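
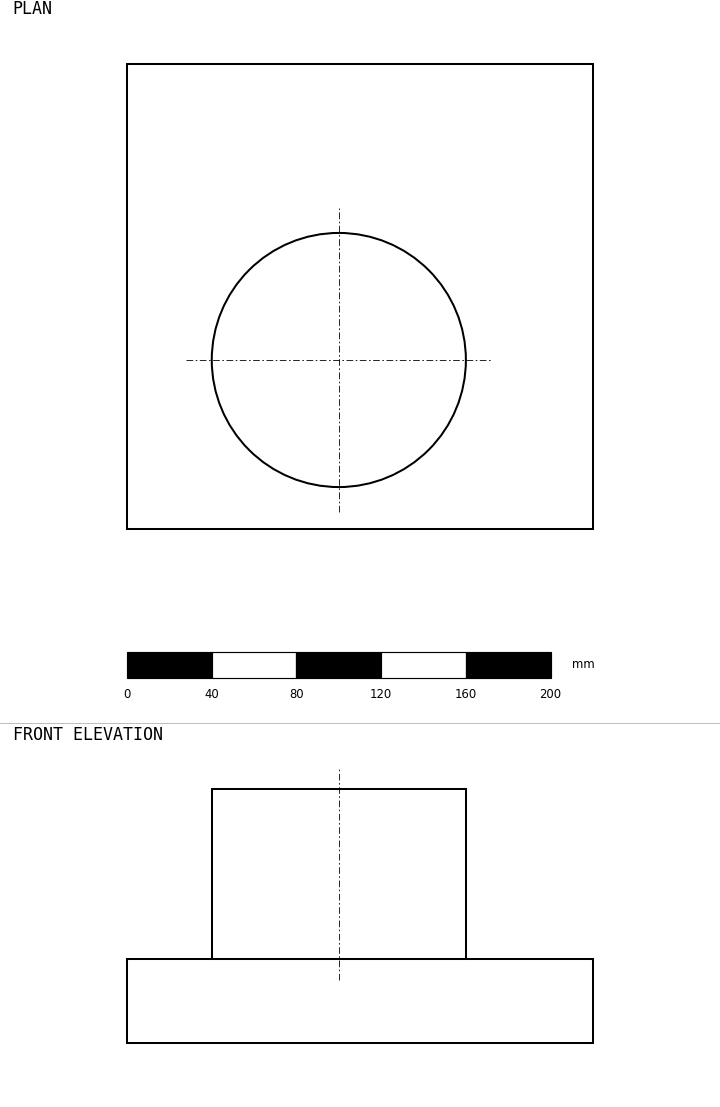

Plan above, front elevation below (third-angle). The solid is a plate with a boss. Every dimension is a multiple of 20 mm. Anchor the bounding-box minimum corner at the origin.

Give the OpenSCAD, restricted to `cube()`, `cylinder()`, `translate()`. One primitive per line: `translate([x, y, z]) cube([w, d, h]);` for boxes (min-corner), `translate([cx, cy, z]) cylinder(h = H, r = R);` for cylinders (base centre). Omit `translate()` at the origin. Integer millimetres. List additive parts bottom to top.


cube([220, 220, 40]);
translate([100, 80, 40]) cylinder(h = 80, r = 60);


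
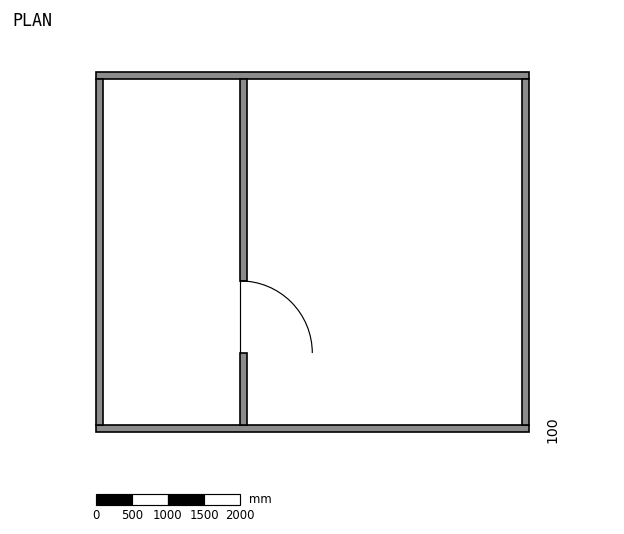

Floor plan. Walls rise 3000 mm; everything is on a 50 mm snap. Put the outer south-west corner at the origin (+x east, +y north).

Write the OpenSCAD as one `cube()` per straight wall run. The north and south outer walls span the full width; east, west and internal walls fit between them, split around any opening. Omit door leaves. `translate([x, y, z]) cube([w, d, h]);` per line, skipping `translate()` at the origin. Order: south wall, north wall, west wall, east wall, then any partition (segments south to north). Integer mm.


cube([6000, 100, 3000]);
translate([0, 4900, 0]) cube([6000, 100, 3000]);
translate([0, 100, 0]) cube([100, 4800, 3000]);
translate([5900, 100, 0]) cube([100, 4800, 3000]);
translate([2000, 100, 0]) cube([100, 1000, 3000]);
translate([2000, 2100, 0]) cube([100, 2800, 3000]);


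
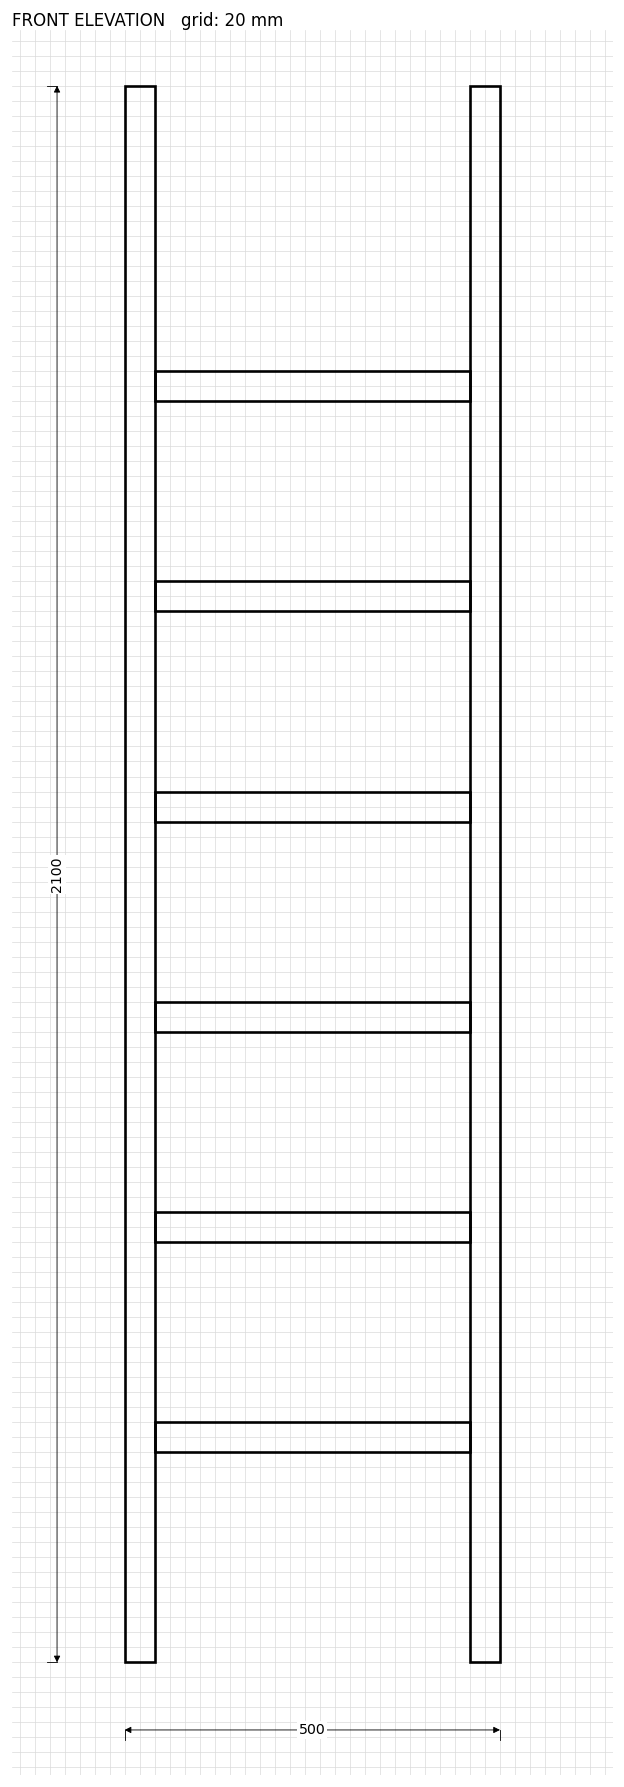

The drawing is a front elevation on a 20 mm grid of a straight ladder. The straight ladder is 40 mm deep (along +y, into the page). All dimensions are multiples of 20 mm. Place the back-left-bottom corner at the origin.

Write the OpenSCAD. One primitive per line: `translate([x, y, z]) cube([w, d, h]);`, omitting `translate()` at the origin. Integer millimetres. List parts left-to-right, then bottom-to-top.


cube([40, 40, 2100]);
translate([40, 0, 280]) cube([420, 40, 40]);
translate([40, 0, 560]) cube([420, 40, 40]);
translate([40, 0, 840]) cube([420, 40, 40]);
translate([40, 0, 1120]) cube([420, 40, 40]);
translate([40, 0, 1400]) cube([420, 40, 40]);
translate([40, 0, 1680]) cube([420, 40, 40]);
translate([460, 0, 0]) cube([40, 40, 2100]);


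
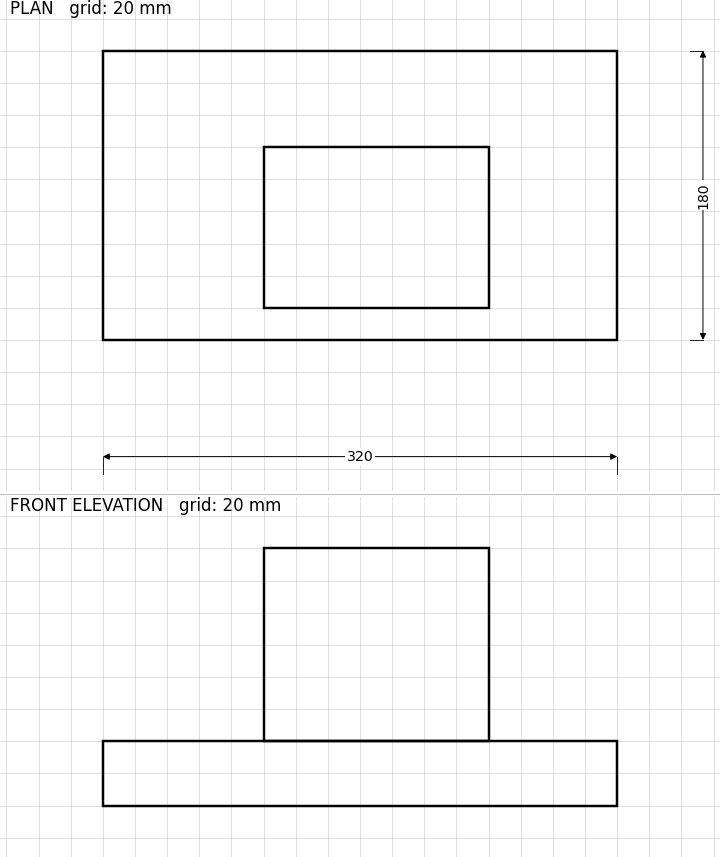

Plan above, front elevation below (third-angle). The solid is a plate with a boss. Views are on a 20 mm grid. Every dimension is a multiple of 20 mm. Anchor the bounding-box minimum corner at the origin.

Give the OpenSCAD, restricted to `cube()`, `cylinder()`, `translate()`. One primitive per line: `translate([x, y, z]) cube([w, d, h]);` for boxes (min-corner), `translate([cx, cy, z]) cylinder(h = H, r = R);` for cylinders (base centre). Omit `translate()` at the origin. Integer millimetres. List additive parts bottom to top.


cube([320, 180, 40]);
translate([100, 20, 40]) cube([140, 100, 120]);


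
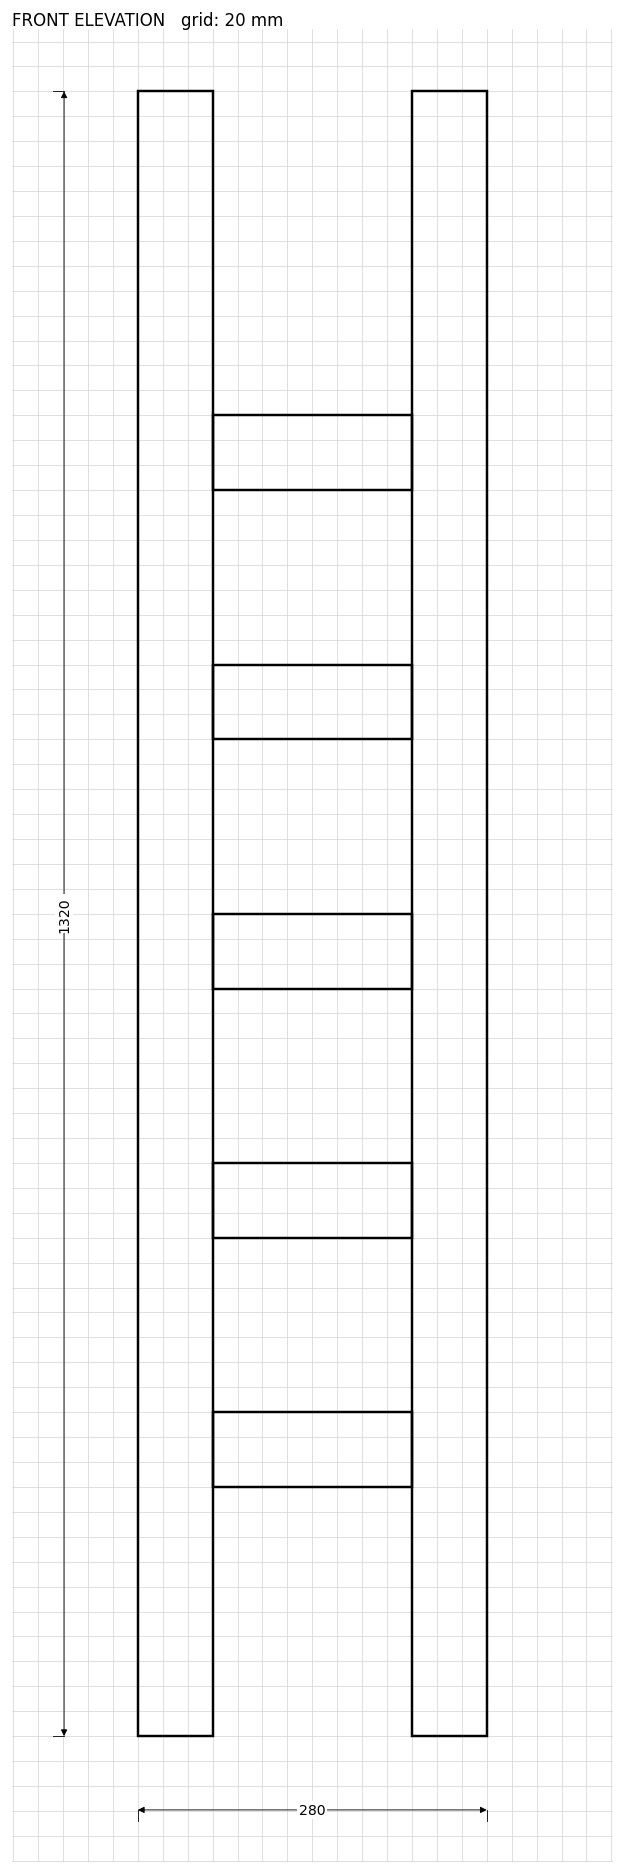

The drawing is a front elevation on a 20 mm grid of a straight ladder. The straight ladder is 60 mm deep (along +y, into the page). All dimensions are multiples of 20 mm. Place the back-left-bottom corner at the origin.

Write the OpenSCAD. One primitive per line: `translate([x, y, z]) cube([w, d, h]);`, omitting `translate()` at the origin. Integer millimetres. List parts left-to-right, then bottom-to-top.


cube([60, 60, 1320]);
translate([60, 0, 200]) cube([160, 60, 60]);
translate([60, 0, 400]) cube([160, 60, 60]);
translate([60, 0, 600]) cube([160, 60, 60]);
translate([60, 0, 800]) cube([160, 60, 60]);
translate([60, 0, 1000]) cube([160, 60, 60]);
translate([220, 0, 0]) cube([60, 60, 1320]);


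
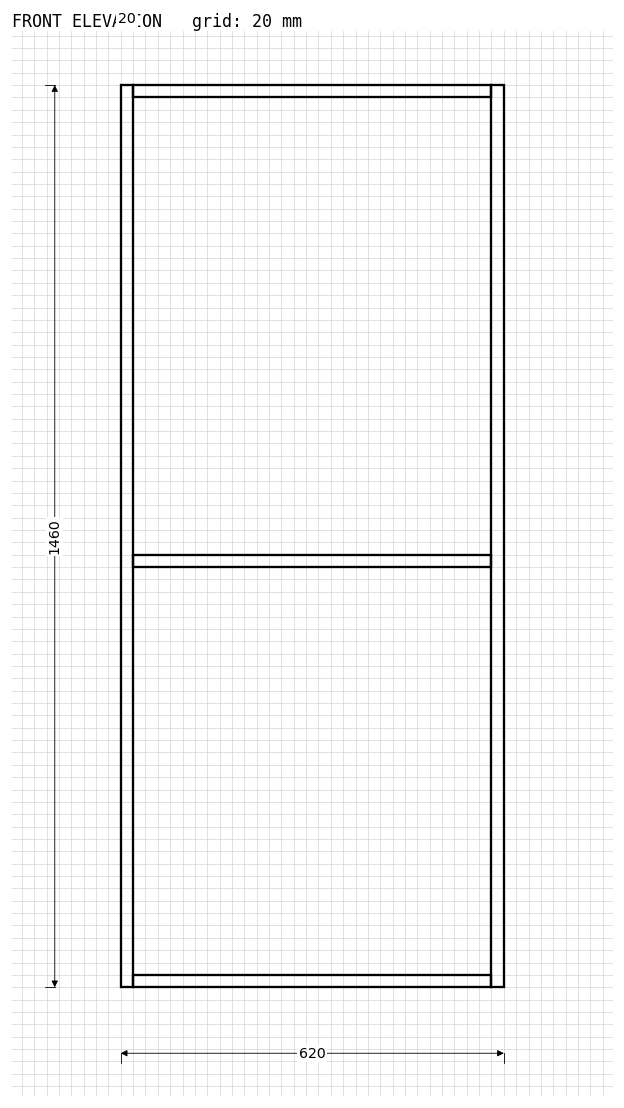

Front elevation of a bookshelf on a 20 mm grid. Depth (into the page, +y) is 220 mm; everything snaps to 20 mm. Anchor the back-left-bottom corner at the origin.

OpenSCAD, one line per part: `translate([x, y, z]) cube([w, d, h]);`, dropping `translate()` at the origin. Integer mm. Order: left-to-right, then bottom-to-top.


cube([20, 220, 1460]);
translate([20, 0, 0]) cube([580, 220, 20]);
translate([20, 0, 680]) cube([580, 220, 20]);
translate([20, 0, 1440]) cube([580, 220, 20]);
translate([600, 0, 0]) cube([20, 220, 1460]);


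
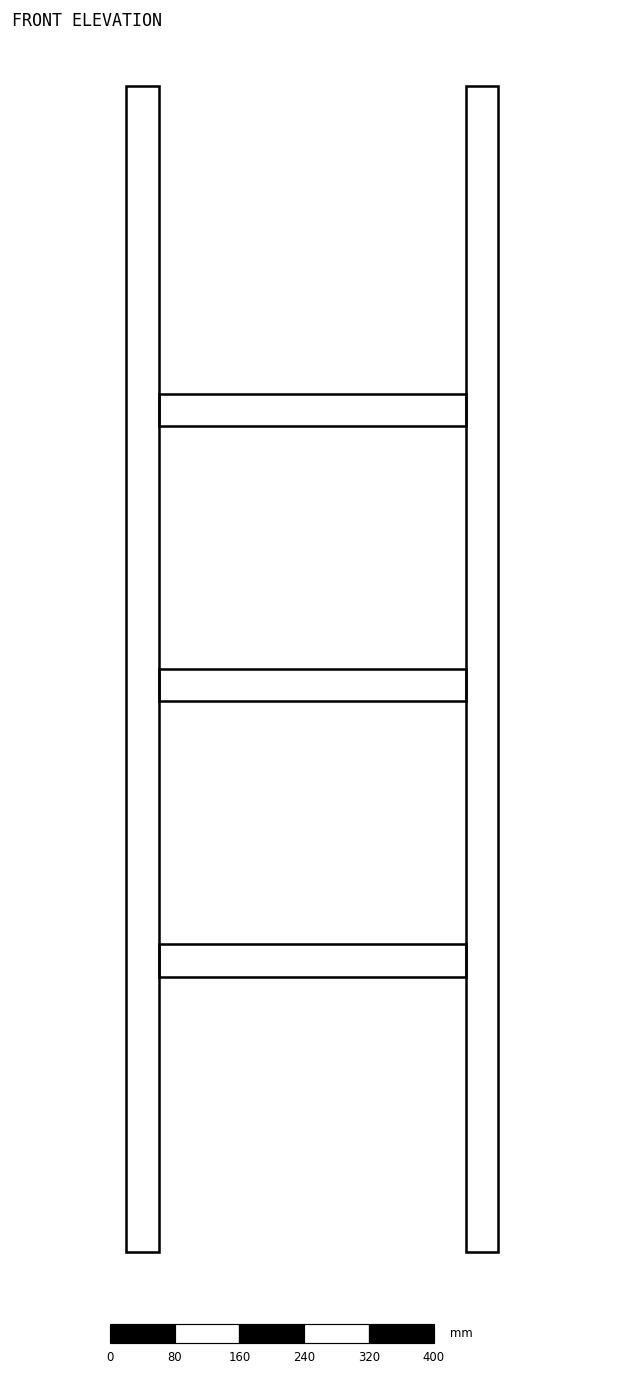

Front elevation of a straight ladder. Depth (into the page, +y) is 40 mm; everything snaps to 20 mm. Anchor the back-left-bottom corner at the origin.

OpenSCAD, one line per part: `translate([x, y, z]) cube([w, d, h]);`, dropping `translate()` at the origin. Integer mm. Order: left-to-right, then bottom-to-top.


cube([40, 40, 1440]);
translate([40, 0, 340]) cube([380, 40, 40]);
translate([40, 0, 680]) cube([380, 40, 40]);
translate([40, 0, 1020]) cube([380, 40, 40]);
translate([420, 0, 0]) cube([40, 40, 1440]);


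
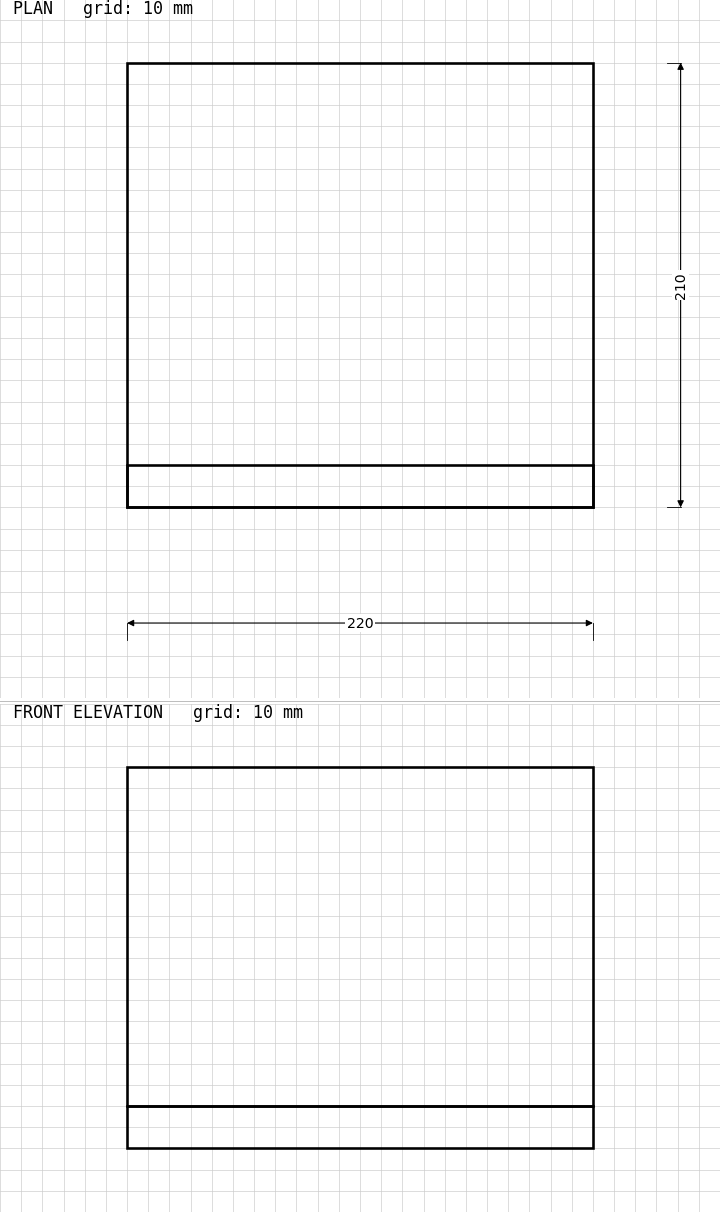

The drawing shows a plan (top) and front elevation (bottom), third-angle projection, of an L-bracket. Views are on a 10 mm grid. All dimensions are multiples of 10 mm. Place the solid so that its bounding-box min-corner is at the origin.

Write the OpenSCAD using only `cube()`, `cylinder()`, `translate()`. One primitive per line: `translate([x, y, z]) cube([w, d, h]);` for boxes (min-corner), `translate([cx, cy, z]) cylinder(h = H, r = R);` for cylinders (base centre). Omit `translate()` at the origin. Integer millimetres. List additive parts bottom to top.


cube([220, 210, 20]);
translate([0, 0, 20]) cube([220, 20, 160]);


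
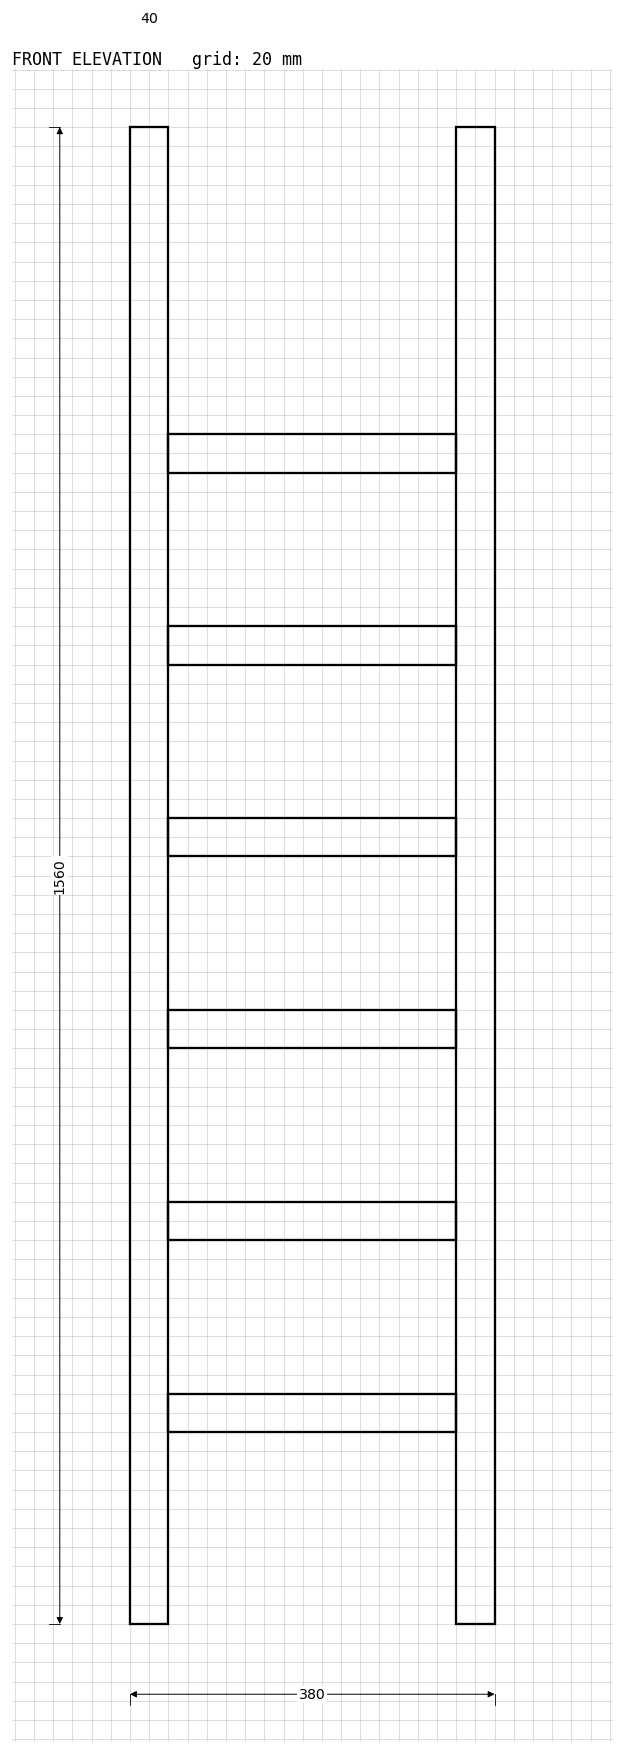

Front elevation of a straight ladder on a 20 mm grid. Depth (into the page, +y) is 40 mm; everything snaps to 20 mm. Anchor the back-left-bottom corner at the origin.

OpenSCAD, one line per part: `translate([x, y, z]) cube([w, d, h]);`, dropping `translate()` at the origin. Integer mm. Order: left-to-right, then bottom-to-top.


cube([40, 40, 1560]);
translate([40, 0, 200]) cube([300, 40, 40]);
translate([40, 0, 400]) cube([300, 40, 40]);
translate([40, 0, 600]) cube([300, 40, 40]);
translate([40, 0, 800]) cube([300, 40, 40]);
translate([40, 0, 1000]) cube([300, 40, 40]);
translate([40, 0, 1200]) cube([300, 40, 40]);
translate([340, 0, 0]) cube([40, 40, 1560]);


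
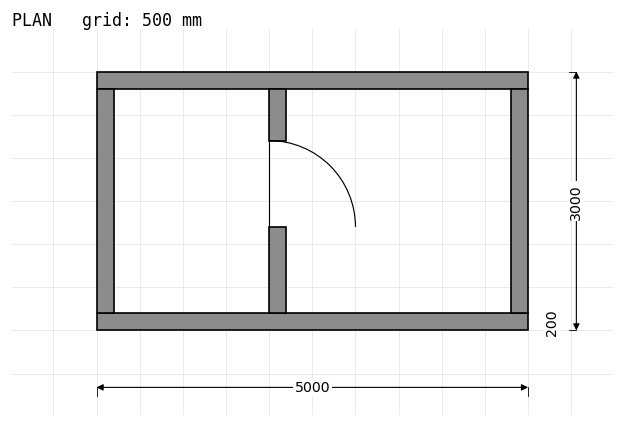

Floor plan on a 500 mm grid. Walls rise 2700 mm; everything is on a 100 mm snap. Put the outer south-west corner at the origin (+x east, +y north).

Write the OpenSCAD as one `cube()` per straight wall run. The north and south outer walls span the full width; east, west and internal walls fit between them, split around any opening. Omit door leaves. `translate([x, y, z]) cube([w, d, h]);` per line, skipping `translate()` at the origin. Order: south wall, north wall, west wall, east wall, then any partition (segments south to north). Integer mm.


cube([5000, 200, 2700]);
translate([0, 2800, 0]) cube([5000, 200, 2700]);
translate([0, 200, 0]) cube([200, 2600, 2700]);
translate([4800, 200, 0]) cube([200, 2600, 2700]);
translate([2000, 200, 0]) cube([200, 1000, 2700]);
translate([2000, 2200, 0]) cube([200, 600, 2700]);


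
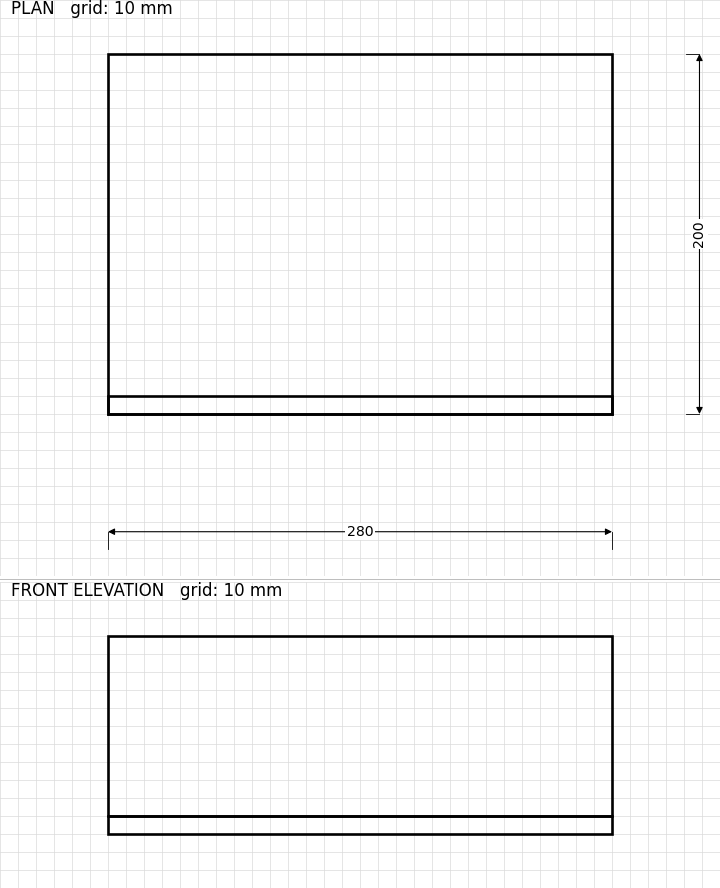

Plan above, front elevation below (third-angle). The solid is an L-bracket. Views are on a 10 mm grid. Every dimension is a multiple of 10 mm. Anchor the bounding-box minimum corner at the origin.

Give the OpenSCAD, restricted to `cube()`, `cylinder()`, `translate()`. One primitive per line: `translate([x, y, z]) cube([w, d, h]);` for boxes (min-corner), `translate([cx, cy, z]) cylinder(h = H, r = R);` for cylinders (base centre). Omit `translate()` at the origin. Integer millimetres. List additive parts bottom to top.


cube([280, 200, 10]);
translate([0, 0, 10]) cube([280, 10, 100]);


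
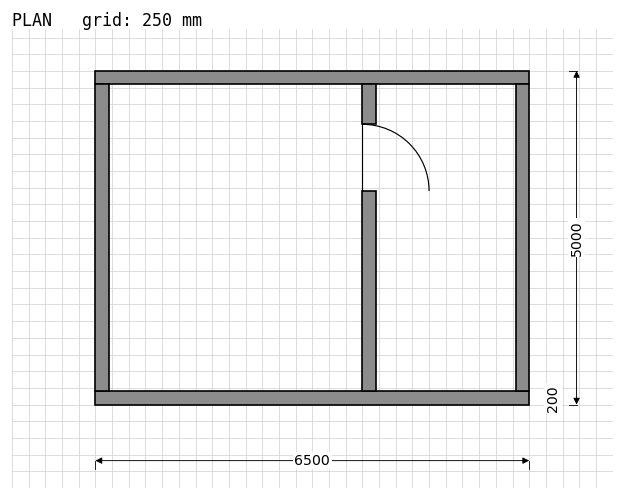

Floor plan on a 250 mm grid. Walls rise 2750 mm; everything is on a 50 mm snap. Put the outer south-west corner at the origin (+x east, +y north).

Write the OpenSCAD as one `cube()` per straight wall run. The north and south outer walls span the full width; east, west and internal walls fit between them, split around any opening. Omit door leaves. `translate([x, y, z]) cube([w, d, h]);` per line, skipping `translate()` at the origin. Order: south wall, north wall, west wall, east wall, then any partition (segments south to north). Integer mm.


cube([6500, 200, 2750]);
translate([0, 4800, 0]) cube([6500, 200, 2750]);
translate([0, 200, 0]) cube([200, 4600, 2750]);
translate([6300, 200, 0]) cube([200, 4600, 2750]);
translate([4000, 200, 0]) cube([200, 3000, 2750]);
translate([4000, 4200, 0]) cube([200, 600, 2750]);


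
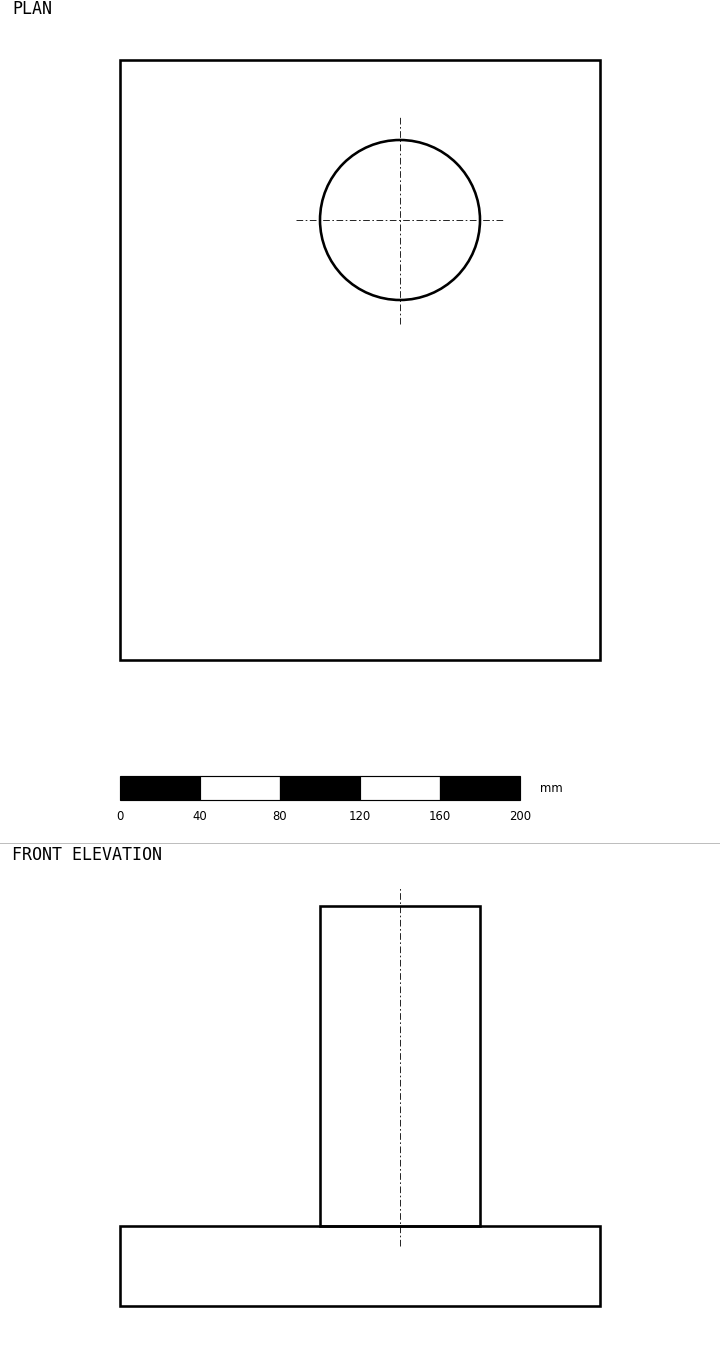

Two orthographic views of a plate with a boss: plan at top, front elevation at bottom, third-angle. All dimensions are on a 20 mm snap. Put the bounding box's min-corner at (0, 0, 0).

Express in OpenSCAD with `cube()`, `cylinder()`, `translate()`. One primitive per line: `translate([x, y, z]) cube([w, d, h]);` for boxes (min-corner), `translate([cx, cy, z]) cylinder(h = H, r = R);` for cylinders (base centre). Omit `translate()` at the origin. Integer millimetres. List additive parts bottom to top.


cube([240, 300, 40]);
translate([140, 220, 40]) cylinder(h = 160, r = 40);


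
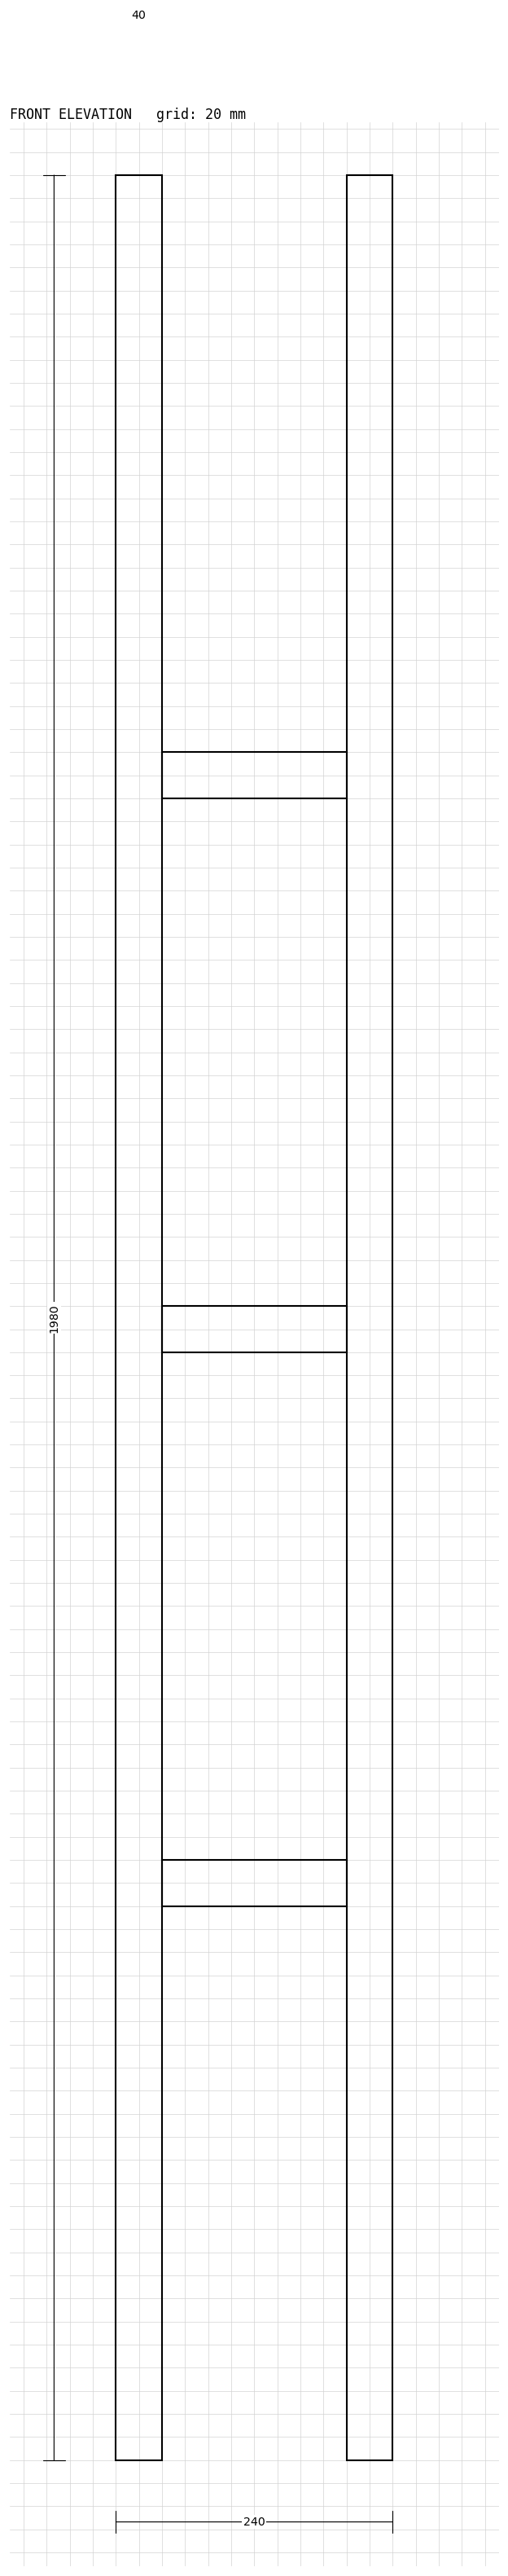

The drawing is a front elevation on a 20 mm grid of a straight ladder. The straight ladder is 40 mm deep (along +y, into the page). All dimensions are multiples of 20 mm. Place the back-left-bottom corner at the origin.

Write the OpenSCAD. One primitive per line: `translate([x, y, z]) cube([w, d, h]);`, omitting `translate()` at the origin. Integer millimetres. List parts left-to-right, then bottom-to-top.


cube([40, 40, 1980]);
translate([40, 0, 480]) cube([160, 40, 40]);
translate([40, 0, 960]) cube([160, 40, 40]);
translate([40, 0, 1440]) cube([160, 40, 40]);
translate([200, 0, 0]) cube([40, 40, 1980]);


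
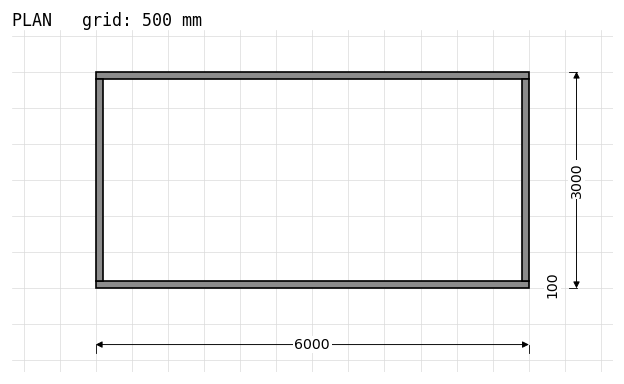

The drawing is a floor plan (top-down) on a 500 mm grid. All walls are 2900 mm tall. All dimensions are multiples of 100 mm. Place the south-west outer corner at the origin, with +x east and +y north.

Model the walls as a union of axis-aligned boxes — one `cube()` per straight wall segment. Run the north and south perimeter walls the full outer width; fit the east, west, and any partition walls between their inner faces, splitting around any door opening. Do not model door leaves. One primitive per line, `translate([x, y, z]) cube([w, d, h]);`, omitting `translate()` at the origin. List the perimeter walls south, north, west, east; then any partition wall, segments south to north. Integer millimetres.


cube([6000, 100, 2900]);
translate([0, 2900, 0]) cube([6000, 100, 2900]);
translate([0, 100, 0]) cube([100, 2800, 2900]);
translate([5900, 100, 0]) cube([100, 2800, 2900]);


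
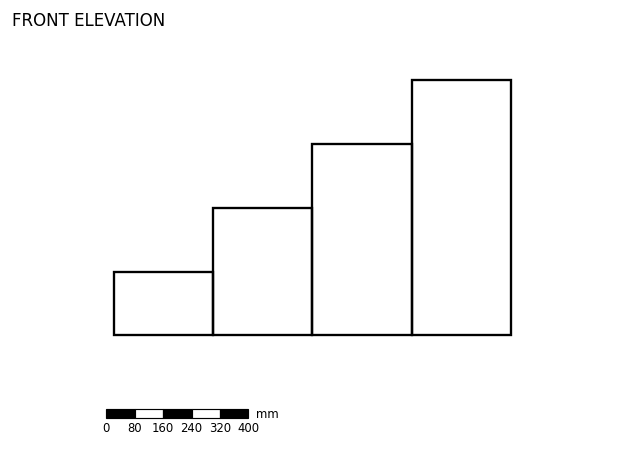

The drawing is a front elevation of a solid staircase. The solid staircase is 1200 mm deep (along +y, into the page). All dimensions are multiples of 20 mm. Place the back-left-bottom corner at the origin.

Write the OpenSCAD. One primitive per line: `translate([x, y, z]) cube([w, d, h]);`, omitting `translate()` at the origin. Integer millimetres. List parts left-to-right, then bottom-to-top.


cube([280, 1200, 180]);
translate([280, 0, 0]) cube([280, 1200, 360]);
translate([560, 0, 0]) cube([280, 1200, 540]);
translate([840, 0, 0]) cube([280, 1200, 720]);


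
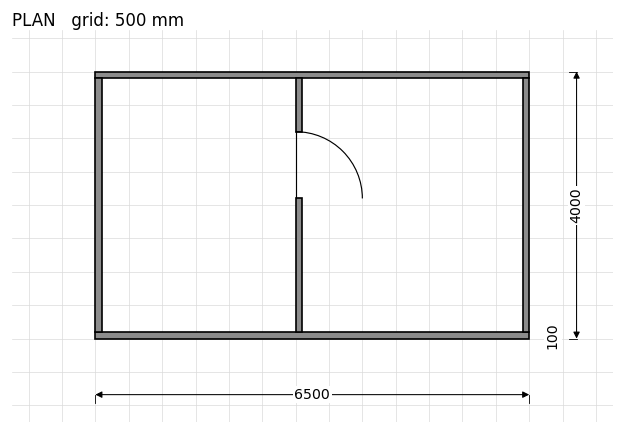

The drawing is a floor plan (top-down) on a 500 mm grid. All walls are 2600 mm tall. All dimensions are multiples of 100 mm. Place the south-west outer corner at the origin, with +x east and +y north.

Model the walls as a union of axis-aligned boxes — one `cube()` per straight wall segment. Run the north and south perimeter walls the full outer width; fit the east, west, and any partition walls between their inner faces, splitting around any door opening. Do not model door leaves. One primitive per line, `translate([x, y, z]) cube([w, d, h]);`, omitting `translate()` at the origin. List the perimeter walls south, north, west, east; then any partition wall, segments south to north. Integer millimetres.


cube([6500, 100, 2600]);
translate([0, 3900, 0]) cube([6500, 100, 2600]);
translate([0, 100, 0]) cube([100, 3800, 2600]);
translate([6400, 100, 0]) cube([100, 3800, 2600]);
translate([3000, 100, 0]) cube([100, 2000, 2600]);
translate([3000, 3100, 0]) cube([100, 800, 2600]);


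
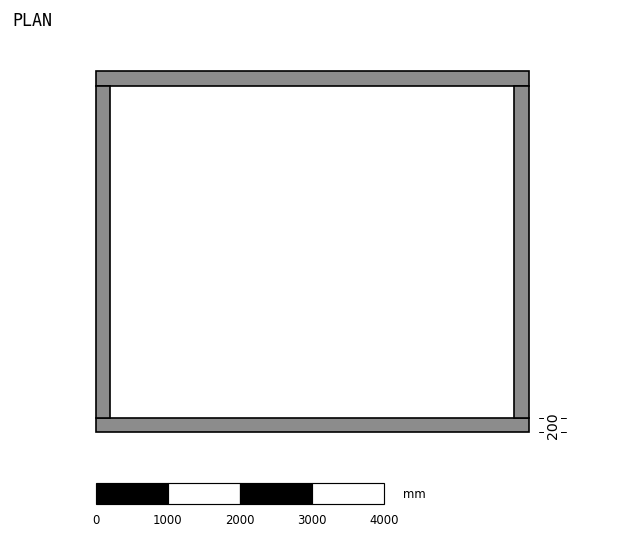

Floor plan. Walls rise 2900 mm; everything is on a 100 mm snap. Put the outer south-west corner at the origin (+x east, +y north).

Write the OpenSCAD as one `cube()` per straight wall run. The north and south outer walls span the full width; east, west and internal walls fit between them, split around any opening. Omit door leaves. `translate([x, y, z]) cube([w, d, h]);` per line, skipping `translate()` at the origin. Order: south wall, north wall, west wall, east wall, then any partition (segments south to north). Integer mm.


cube([6000, 200, 2900]);
translate([0, 4800, 0]) cube([6000, 200, 2900]);
translate([0, 200, 0]) cube([200, 4600, 2900]);
translate([5800, 200, 0]) cube([200, 4600, 2900]);


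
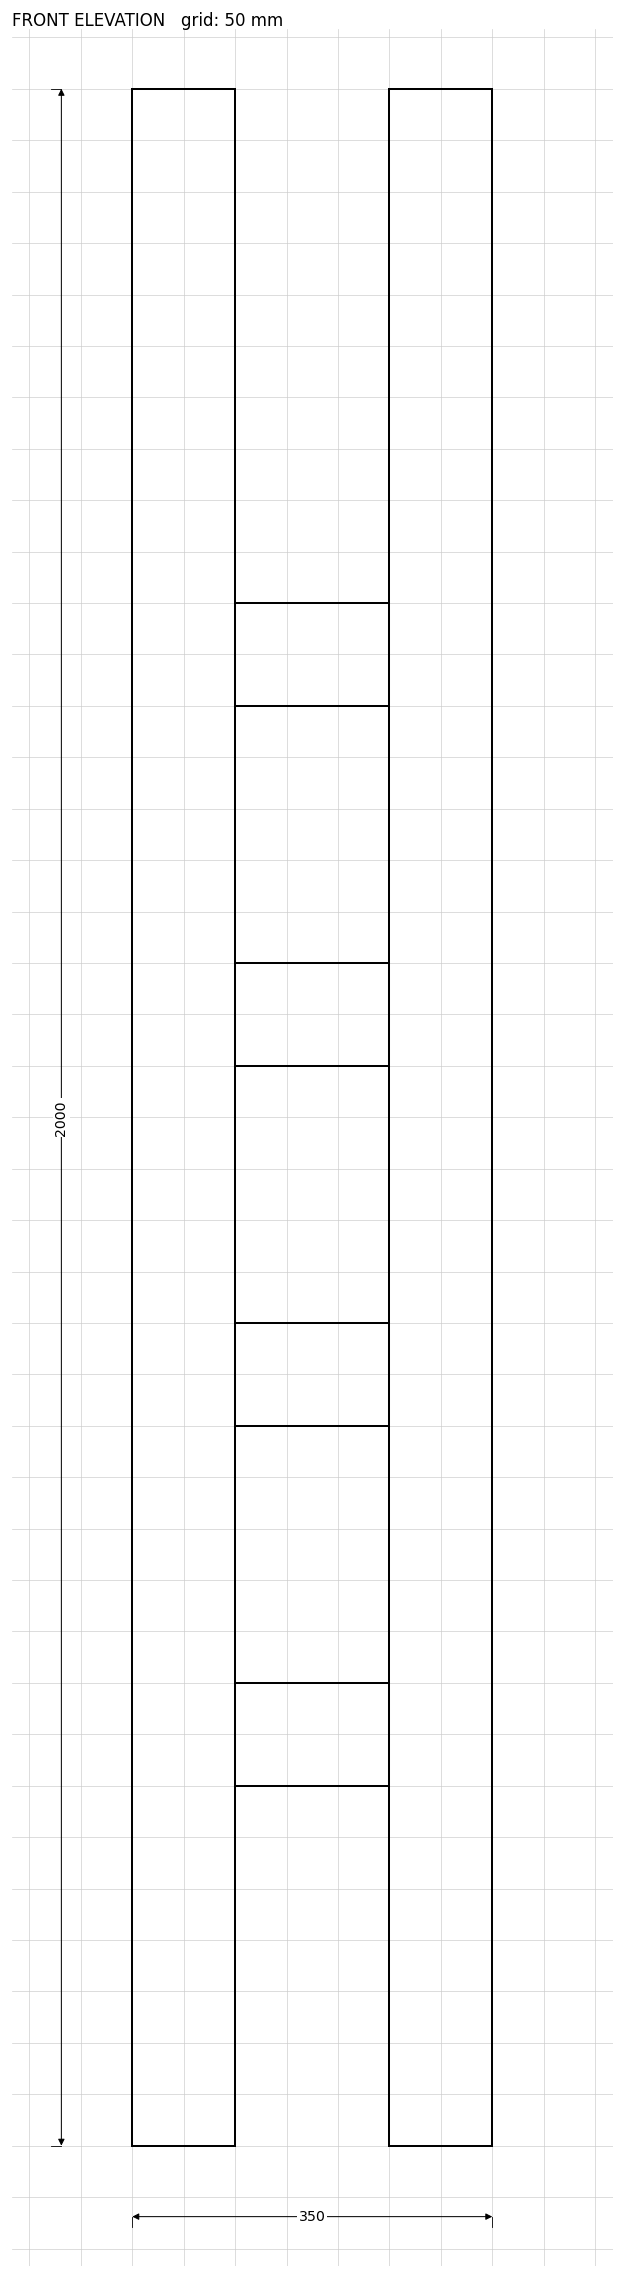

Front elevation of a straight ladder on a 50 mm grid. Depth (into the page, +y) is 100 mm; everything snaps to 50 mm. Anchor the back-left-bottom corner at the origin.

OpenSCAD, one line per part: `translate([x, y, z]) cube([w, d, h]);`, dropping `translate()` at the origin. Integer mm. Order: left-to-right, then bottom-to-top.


cube([100, 100, 2000]);
translate([100, 0, 350]) cube([150, 100, 100]);
translate([100, 0, 700]) cube([150, 100, 100]);
translate([100, 0, 1050]) cube([150, 100, 100]);
translate([100, 0, 1400]) cube([150, 100, 100]);
translate([250, 0, 0]) cube([100, 100, 2000]);


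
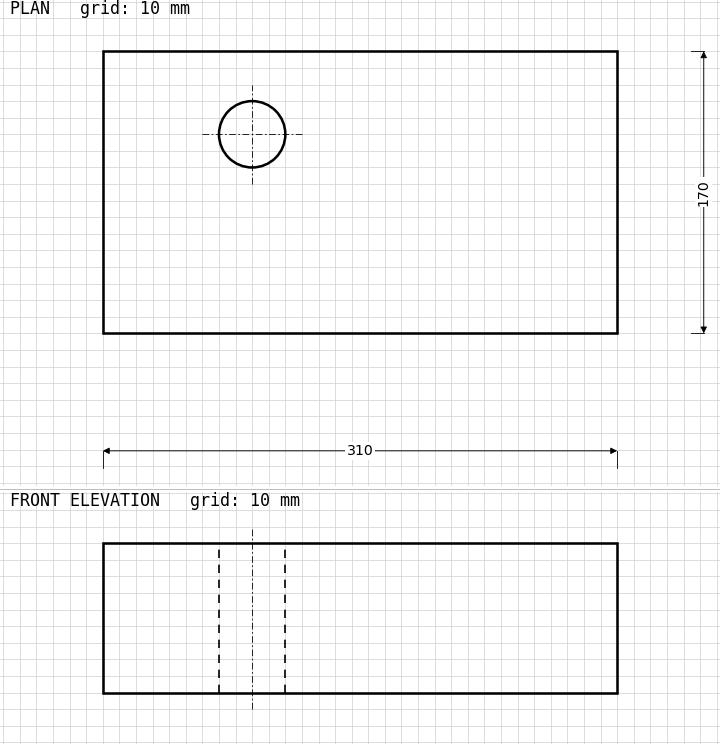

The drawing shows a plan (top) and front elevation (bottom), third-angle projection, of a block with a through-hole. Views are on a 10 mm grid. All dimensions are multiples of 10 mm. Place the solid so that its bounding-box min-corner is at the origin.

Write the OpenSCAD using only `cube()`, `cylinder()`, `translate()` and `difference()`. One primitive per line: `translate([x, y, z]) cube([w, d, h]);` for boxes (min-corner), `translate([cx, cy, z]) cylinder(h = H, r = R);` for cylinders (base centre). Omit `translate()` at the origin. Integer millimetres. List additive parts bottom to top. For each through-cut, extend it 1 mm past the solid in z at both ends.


difference() {
  cube([310, 170, 90]);
  translate([90, 120, -1]) cylinder(h = 92, r = 20);
}


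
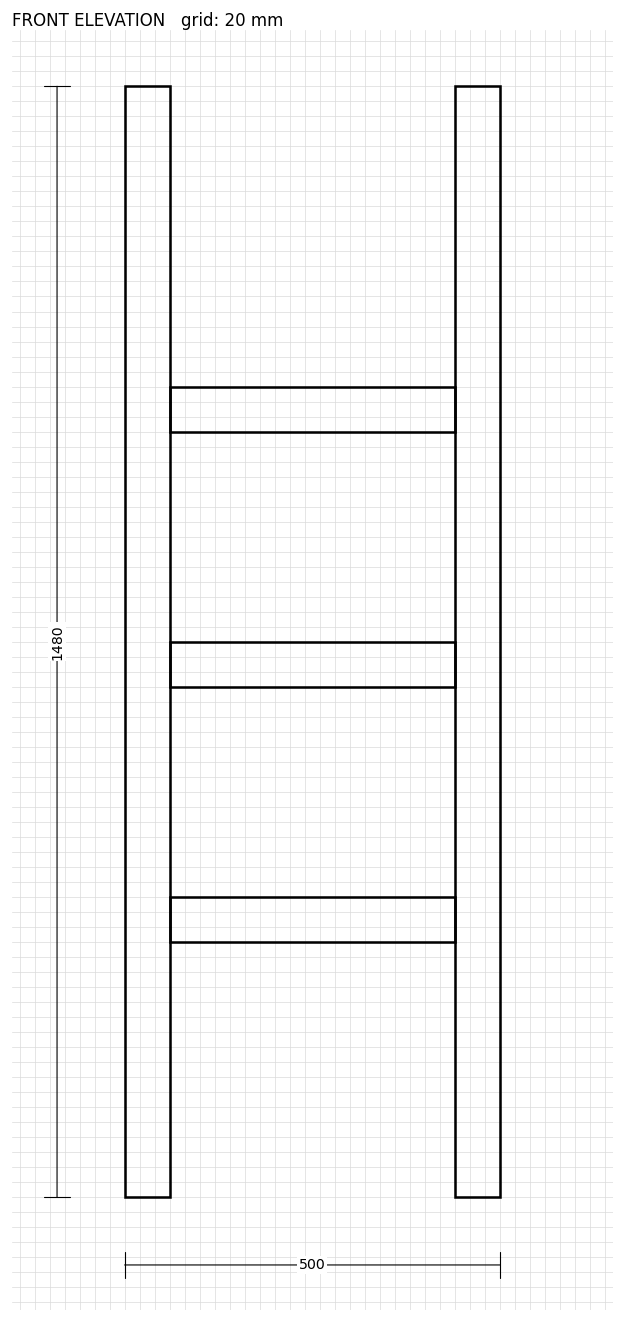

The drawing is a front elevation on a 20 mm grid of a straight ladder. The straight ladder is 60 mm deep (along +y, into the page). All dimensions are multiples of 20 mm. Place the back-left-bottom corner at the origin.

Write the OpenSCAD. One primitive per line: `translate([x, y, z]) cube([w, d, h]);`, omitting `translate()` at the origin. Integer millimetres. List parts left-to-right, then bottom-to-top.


cube([60, 60, 1480]);
translate([60, 0, 340]) cube([380, 60, 60]);
translate([60, 0, 680]) cube([380, 60, 60]);
translate([60, 0, 1020]) cube([380, 60, 60]);
translate([440, 0, 0]) cube([60, 60, 1480]);


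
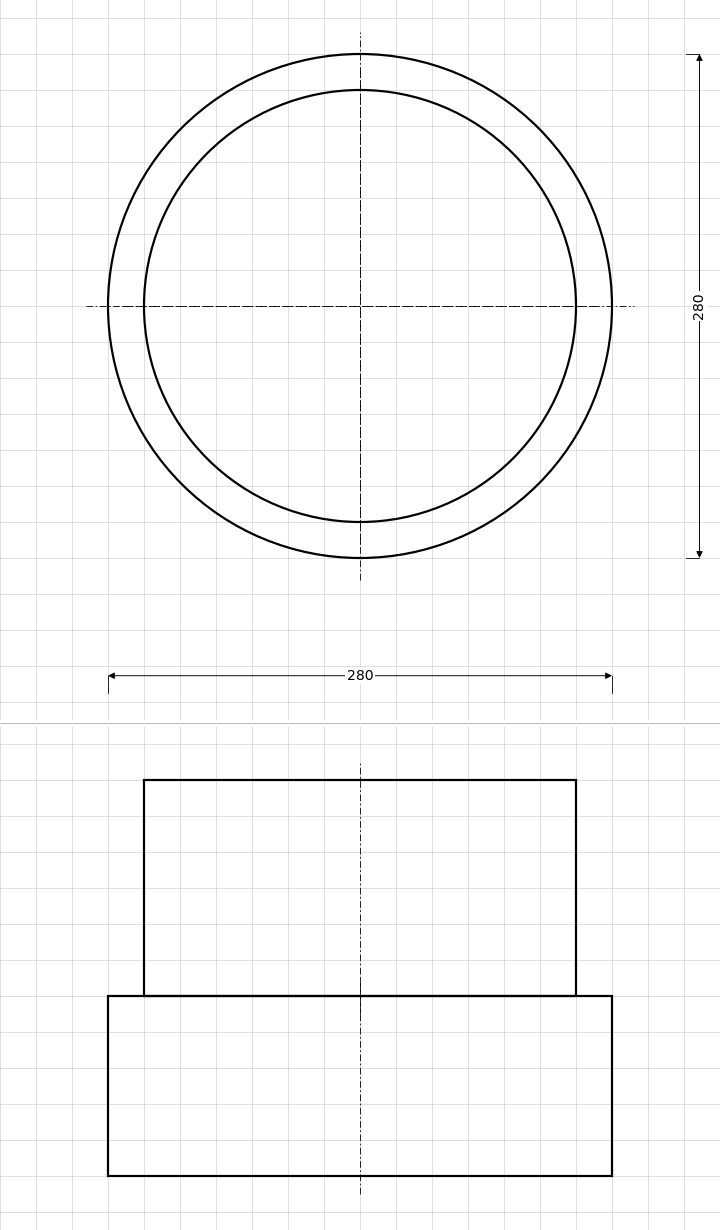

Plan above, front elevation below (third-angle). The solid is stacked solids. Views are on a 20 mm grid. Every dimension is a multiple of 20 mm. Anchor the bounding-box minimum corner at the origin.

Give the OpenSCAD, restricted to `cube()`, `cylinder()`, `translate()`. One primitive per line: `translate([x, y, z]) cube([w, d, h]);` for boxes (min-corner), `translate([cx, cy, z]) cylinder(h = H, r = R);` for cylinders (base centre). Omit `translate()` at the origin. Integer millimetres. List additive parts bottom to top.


translate([140, 140, 0]) cylinder(h = 100, r = 140);
translate([140, 140, 100]) cylinder(h = 120, r = 120);


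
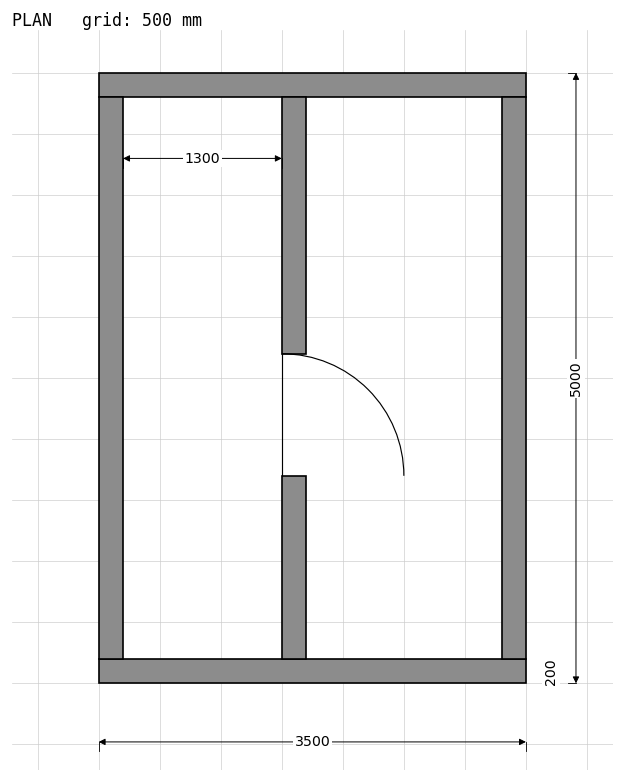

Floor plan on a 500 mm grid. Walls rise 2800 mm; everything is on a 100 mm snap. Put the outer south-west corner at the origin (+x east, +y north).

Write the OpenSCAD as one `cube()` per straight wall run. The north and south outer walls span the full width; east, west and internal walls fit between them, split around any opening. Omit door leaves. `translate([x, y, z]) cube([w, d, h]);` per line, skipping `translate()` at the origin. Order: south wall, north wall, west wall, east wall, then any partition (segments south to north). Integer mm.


cube([3500, 200, 2800]);
translate([0, 4800, 0]) cube([3500, 200, 2800]);
translate([0, 200, 0]) cube([200, 4600, 2800]);
translate([3300, 200, 0]) cube([200, 4600, 2800]);
translate([1500, 200, 0]) cube([200, 1500, 2800]);
translate([1500, 2700, 0]) cube([200, 2100, 2800]);


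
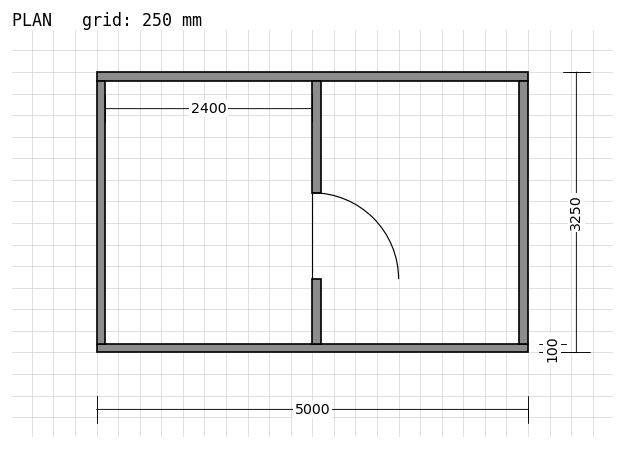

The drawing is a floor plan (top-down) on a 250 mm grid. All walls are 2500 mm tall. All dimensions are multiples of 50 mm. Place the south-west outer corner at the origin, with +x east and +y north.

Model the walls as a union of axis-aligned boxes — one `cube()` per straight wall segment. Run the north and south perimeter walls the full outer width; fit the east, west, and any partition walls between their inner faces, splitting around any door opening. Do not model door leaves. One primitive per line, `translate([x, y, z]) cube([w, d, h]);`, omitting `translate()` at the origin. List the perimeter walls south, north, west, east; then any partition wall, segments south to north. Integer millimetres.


cube([5000, 100, 2500]);
translate([0, 3150, 0]) cube([5000, 100, 2500]);
translate([0, 100, 0]) cube([100, 3050, 2500]);
translate([4900, 100, 0]) cube([100, 3050, 2500]);
translate([2500, 100, 0]) cube([100, 750, 2500]);
translate([2500, 1850, 0]) cube([100, 1300, 2500]);


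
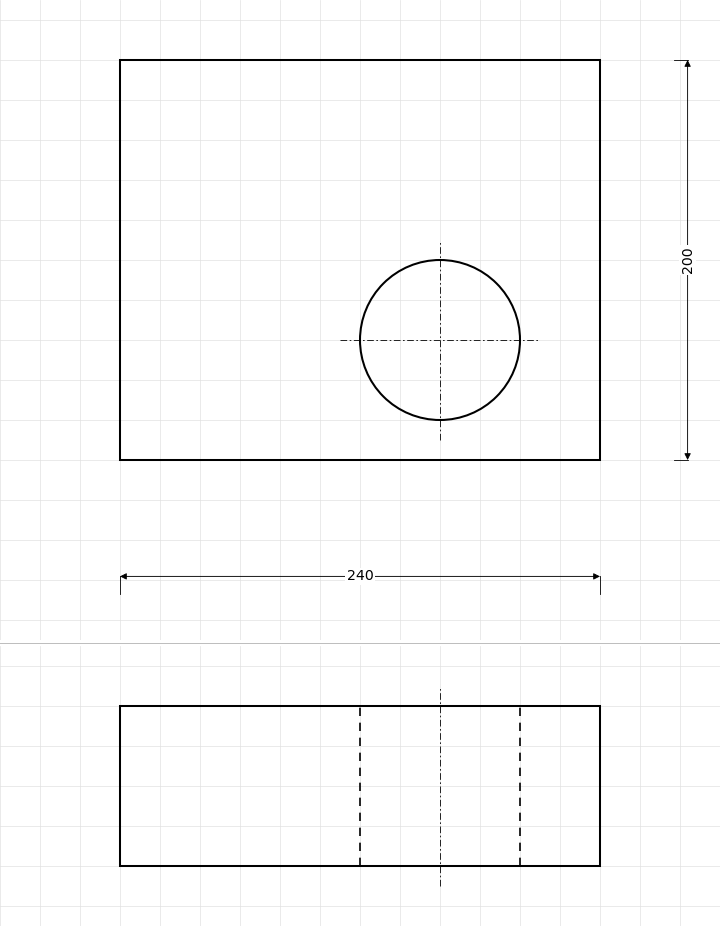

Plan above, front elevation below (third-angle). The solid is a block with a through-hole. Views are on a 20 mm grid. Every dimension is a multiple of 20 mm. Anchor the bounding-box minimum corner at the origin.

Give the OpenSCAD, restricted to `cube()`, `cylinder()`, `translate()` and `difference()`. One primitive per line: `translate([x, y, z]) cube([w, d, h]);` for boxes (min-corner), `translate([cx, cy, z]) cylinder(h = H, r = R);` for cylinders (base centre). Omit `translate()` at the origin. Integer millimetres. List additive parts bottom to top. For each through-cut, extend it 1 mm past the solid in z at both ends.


difference() {
  cube([240, 200, 80]);
  translate([160, 60, -1]) cylinder(h = 82, r = 40);
}


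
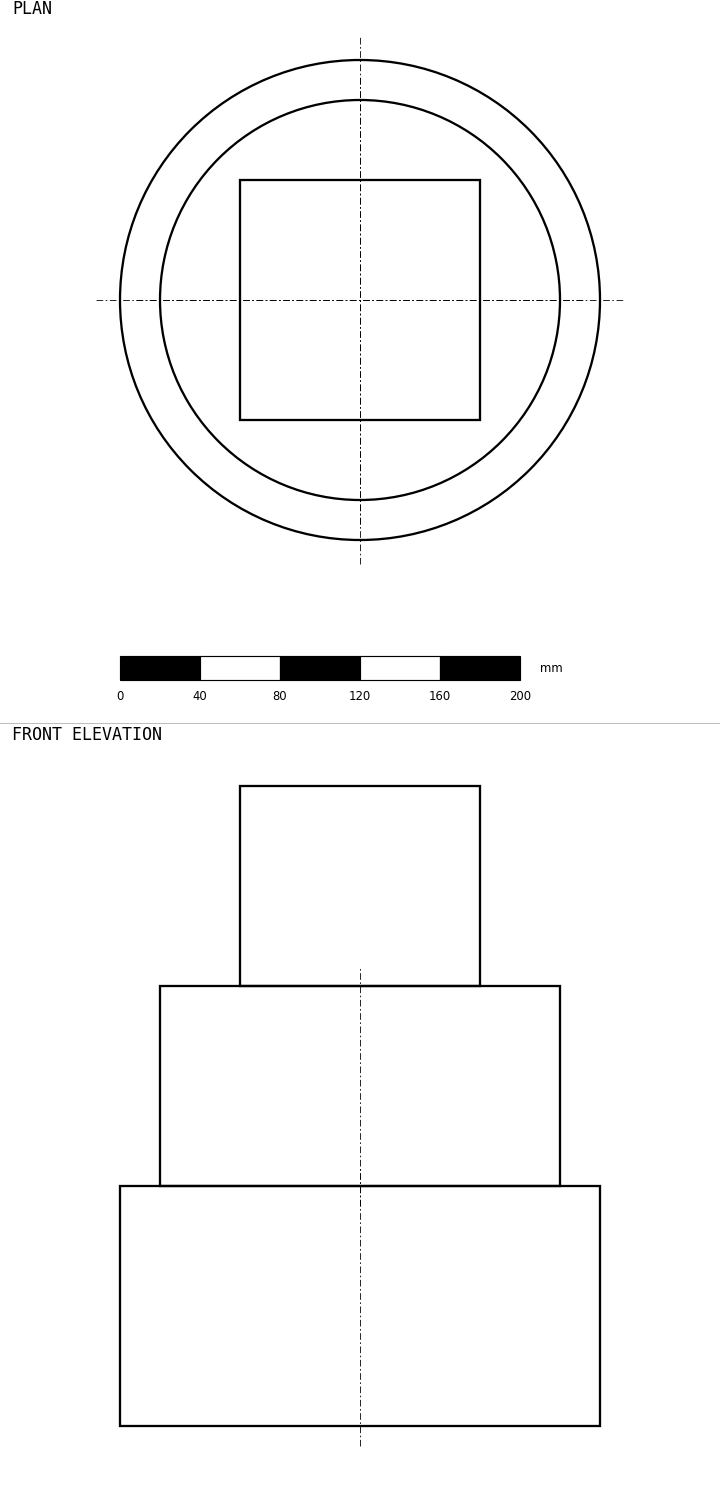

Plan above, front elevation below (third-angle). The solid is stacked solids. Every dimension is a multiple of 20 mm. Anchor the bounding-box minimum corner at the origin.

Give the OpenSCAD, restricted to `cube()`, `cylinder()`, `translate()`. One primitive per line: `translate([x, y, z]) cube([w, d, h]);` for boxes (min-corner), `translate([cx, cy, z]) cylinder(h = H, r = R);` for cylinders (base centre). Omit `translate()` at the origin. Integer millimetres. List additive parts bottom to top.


translate([120, 120, 0]) cylinder(h = 120, r = 120);
translate([120, 120, 120]) cylinder(h = 100, r = 100);
translate([60, 60, 220]) cube([120, 120, 100]);


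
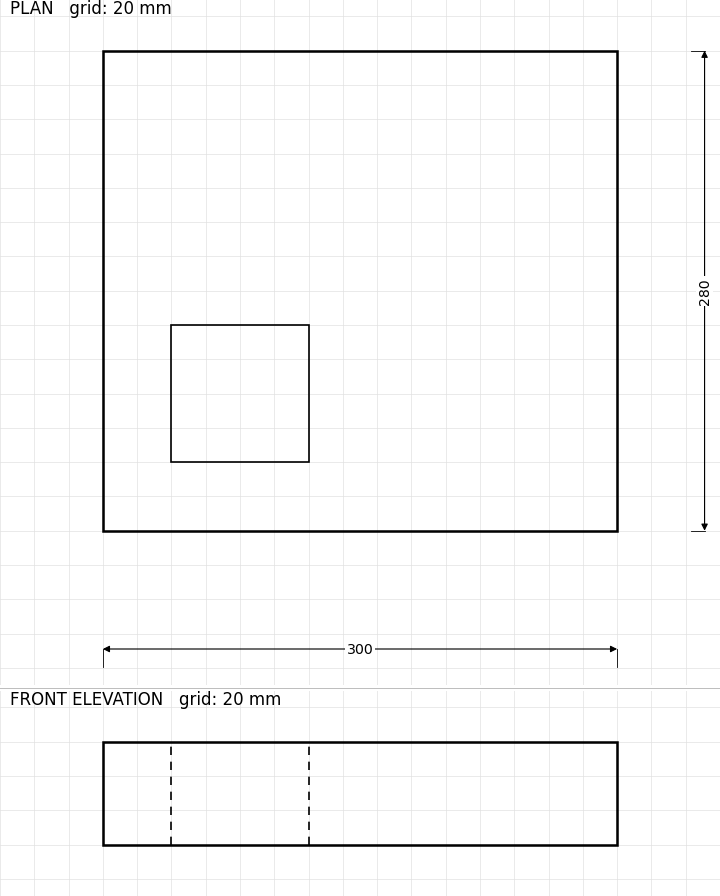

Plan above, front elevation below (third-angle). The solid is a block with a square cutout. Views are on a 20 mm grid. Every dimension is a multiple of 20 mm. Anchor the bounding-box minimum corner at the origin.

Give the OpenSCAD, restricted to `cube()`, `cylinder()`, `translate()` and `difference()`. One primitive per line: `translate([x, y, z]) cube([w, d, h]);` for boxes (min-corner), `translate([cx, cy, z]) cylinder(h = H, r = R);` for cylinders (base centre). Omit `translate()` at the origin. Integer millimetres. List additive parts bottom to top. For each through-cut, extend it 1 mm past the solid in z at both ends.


difference() {
  cube([300, 280, 60]);
  translate([40, 40, -1]) cube([80, 80, 62]);
}


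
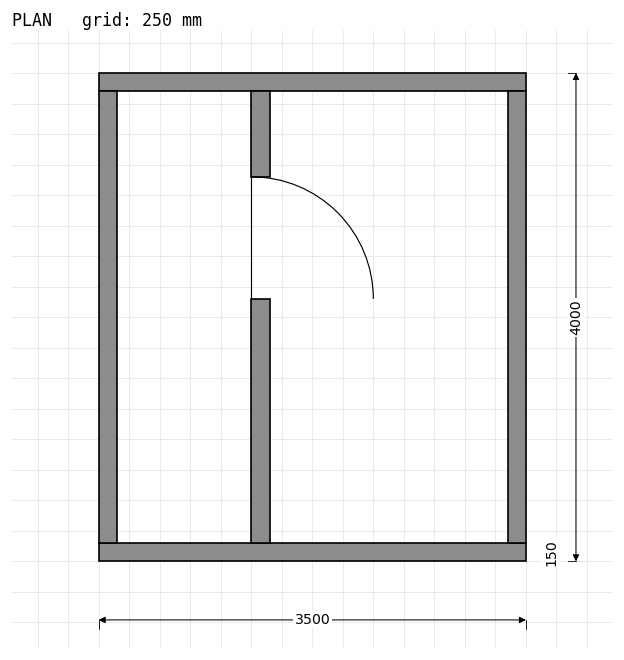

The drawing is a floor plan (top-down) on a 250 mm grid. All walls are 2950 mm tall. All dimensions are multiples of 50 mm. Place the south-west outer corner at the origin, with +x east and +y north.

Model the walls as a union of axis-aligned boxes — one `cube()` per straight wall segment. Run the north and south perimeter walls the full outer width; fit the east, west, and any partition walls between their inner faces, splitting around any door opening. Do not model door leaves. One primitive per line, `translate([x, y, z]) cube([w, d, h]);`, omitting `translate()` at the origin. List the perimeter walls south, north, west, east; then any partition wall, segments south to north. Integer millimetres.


cube([3500, 150, 2950]);
translate([0, 3850, 0]) cube([3500, 150, 2950]);
translate([0, 150, 0]) cube([150, 3700, 2950]);
translate([3350, 150, 0]) cube([150, 3700, 2950]);
translate([1250, 150, 0]) cube([150, 2000, 2950]);
translate([1250, 3150, 0]) cube([150, 700, 2950]);


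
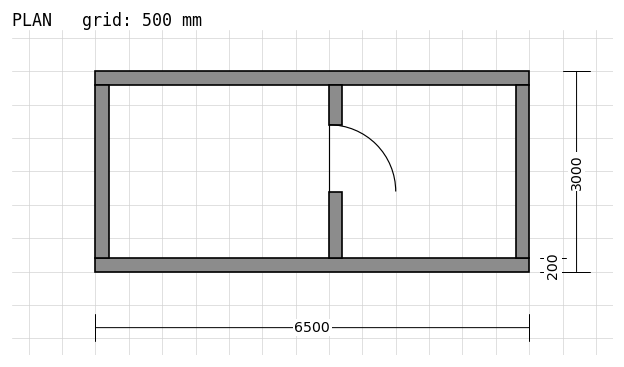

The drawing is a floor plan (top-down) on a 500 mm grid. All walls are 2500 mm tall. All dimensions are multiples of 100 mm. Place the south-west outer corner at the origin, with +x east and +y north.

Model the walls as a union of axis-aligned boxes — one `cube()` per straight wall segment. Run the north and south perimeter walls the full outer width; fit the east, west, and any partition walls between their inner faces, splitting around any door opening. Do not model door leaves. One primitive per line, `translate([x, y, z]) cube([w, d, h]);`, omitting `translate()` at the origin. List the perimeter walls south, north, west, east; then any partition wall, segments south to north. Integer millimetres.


cube([6500, 200, 2500]);
translate([0, 2800, 0]) cube([6500, 200, 2500]);
translate([0, 200, 0]) cube([200, 2600, 2500]);
translate([6300, 200, 0]) cube([200, 2600, 2500]);
translate([3500, 200, 0]) cube([200, 1000, 2500]);
translate([3500, 2200, 0]) cube([200, 600, 2500]);


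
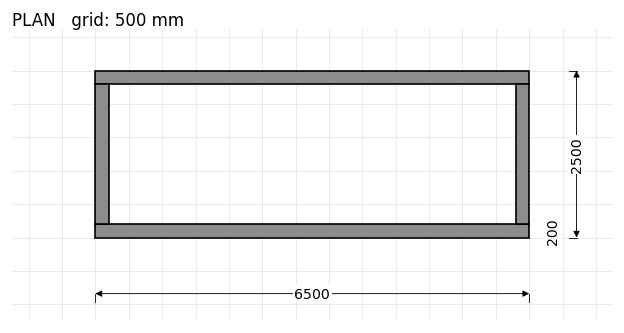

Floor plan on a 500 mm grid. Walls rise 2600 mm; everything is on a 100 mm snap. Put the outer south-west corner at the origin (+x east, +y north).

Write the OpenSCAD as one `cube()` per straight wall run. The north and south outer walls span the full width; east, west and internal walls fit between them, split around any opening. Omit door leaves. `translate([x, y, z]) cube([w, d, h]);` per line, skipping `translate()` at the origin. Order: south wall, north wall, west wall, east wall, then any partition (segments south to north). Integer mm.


cube([6500, 200, 2600]);
translate([0, 2300, 0]) cube([6500, 200, 2600]);
translate([0, 200, 0]) cube([200, 2100, 2600]);
translate([6300, 200, 0]) cube([200, 2100, 2600]);


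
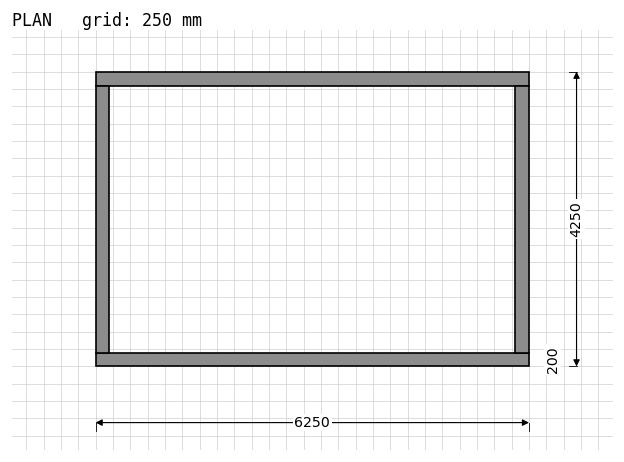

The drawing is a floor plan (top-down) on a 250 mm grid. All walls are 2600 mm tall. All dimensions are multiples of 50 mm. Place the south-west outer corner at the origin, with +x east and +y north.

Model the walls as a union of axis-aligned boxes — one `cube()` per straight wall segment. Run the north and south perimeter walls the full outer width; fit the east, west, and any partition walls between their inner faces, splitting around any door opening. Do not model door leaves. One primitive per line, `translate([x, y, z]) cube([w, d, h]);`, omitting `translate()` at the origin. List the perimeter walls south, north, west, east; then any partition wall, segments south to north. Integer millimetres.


cube([6250, 200, 2600]);
translate([0, 4050, 0]) cube([6250, 200, 2600]);
translate([0, 200, 0]) cube([200, 3850, 2600]);
translate([6050, 200, 0]) cube([200, 3850, 2600]);


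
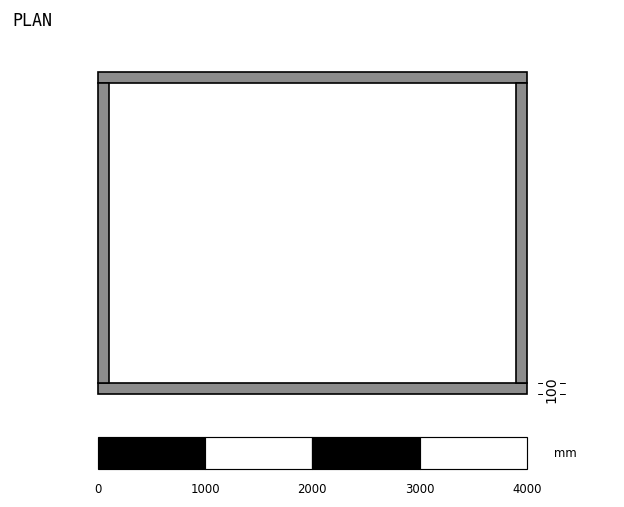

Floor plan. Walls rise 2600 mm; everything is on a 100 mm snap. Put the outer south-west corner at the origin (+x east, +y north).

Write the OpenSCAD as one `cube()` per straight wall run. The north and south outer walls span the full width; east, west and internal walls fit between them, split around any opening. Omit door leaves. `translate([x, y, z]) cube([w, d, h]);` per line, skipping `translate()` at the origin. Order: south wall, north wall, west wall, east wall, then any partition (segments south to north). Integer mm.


cube([4000, 100, 2600]);
translate([0, 2900, 0]) cube([4000, 100, 2600]);
translate([0, 100, 0]) cube([100, 2800, 2600]);
translate([3900, 100, 0]) cube([100, 2800, 2600]);


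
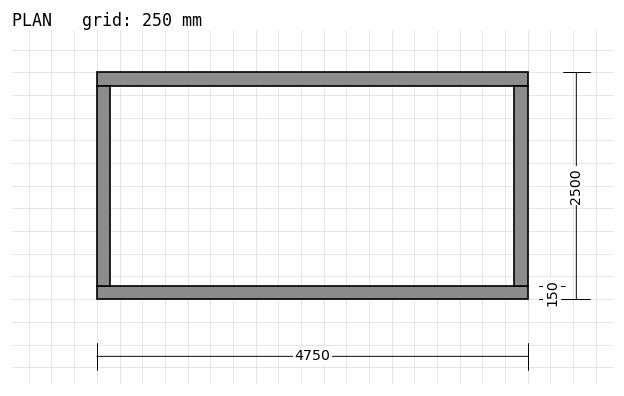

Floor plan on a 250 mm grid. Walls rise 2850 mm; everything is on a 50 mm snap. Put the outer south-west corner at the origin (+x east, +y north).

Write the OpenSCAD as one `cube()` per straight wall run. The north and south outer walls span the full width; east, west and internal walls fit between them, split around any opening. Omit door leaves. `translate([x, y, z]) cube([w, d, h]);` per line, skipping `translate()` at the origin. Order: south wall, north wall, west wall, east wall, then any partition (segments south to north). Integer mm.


cube([4750, 150, 2850]);
translate([0, 2350, 0]) cube([4750, 150, 2850]);
translate([0, 150, 0]) cube([150, 2200, 2850]);
translate([4600, 150, 0]) cube([150, 2200, 2850]);


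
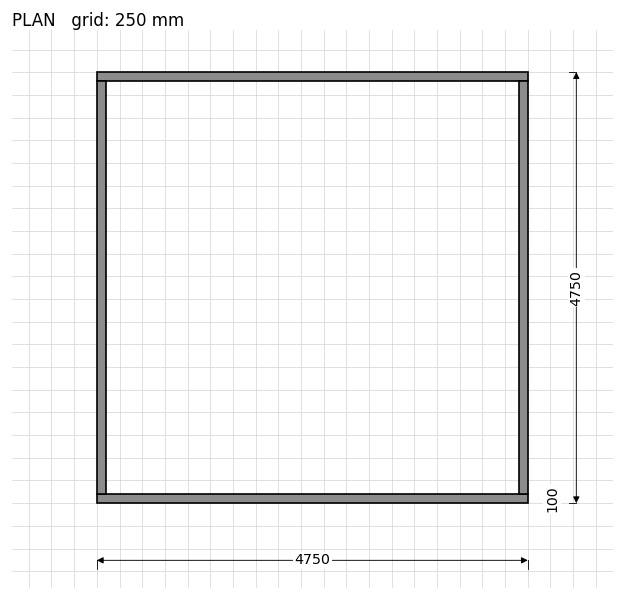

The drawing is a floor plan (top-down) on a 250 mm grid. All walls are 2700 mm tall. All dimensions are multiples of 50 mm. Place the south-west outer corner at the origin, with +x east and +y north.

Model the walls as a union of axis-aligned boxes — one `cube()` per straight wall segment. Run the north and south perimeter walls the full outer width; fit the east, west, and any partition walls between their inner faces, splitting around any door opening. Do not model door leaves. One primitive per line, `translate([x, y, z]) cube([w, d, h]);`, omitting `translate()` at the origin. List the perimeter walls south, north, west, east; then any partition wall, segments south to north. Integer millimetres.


cube([4750, 100, 2700]);
translate([0, 4650, 0]) cube([4750, 100, 2700]);
translate([0, 100, 0]) cube([100, 4550, 2700]);
translate([4650, 100, 0]) cube([100, 4550, 2700]);


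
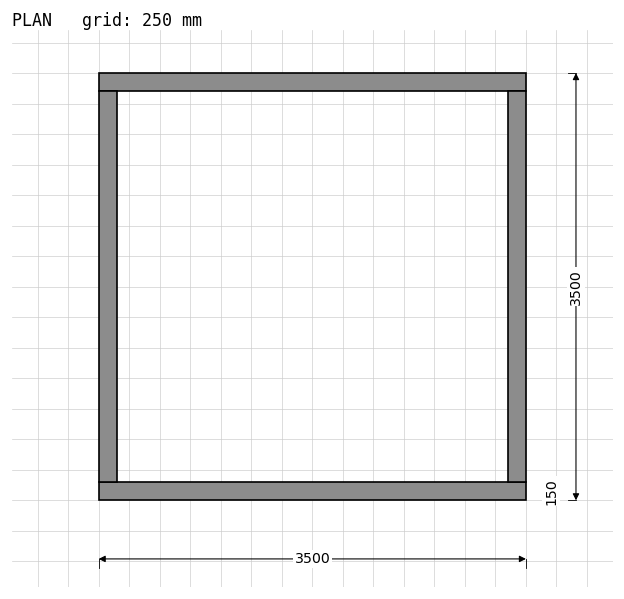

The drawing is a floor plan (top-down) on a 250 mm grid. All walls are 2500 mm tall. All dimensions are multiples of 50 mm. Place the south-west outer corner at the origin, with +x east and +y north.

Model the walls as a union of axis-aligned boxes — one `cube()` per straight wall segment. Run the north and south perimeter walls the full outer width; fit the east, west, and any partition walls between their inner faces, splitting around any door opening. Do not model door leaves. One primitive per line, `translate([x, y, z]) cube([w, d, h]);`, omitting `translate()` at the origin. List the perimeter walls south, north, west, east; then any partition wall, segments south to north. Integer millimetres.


cube([3500, 150, 2500]);
translate([0, 3350, 0]) cube([3500, 150, 2500]);
translate([0, 150, 0]) cube([150, 3200, 2500]);
translate([3350, 150, 0]) cube([150, 3200, 2500]);


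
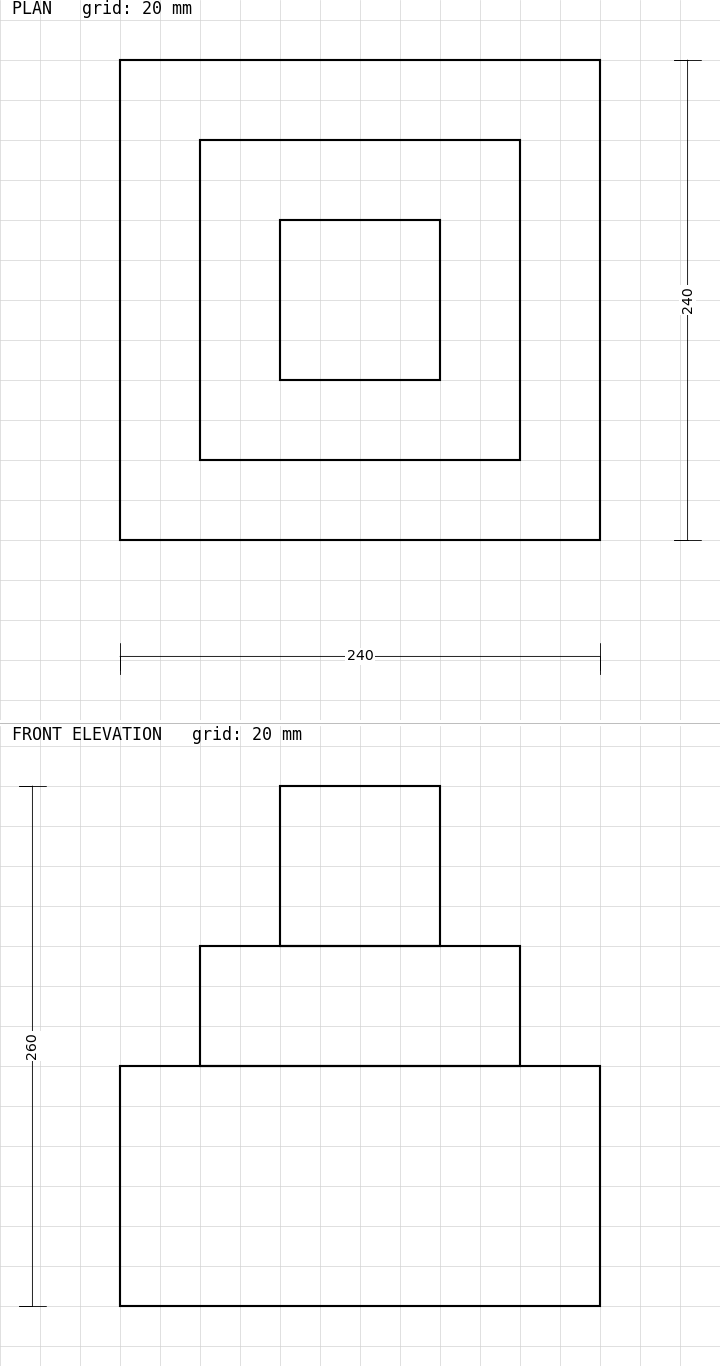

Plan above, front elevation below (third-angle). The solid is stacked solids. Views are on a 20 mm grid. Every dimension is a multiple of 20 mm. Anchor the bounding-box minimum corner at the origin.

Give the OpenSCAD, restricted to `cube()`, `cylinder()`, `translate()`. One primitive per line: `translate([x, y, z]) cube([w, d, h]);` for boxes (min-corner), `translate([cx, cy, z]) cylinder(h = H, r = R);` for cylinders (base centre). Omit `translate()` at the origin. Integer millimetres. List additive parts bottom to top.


cube([240, 240, 120]);
translate([40, 40, 120]) cube([160, 160, 60]);
translate([80, 80, 180]) cube([80, 80, 80]);
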